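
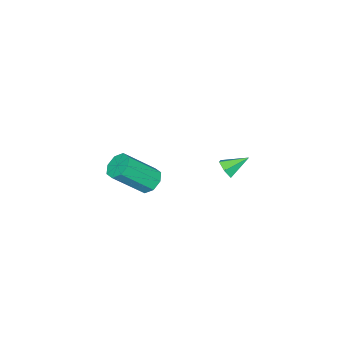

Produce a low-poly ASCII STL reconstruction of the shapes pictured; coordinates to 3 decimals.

solid 
facet normal 0.604 -0.613 -0.509
outer loop
vertex -2.243 -2.699 1.546
vertex -2.388 -2.466 1.093
vertex -1.972 -2.281 1.364
endloop
endfacet
facet normal 0.338 0.183 0.923
outer loop
vertex -2.243 -2.699 1.546
vertex -1.972 -2.281 1.364
vertex -3.072 -1.774 1.667
endloop
endfacet
facet normal 0.604 -0.614 -0.508
outer loop
vertex -1.972 -2.281 1.364
vertex -2.388 -2.466 1.093
vertex -2.118 -2.049 0.91
endloop
endfacet
facet normal 0.464 0.840 0.280
outer loop
vertex -1.972 -2.281 1.364
vertex -2.118 -2.049 0.91
vertex -3.072 -1.774 1.667
endloop
endfacet
facet normal 0.604 -0.614 -0.508
outer loop
vertex -2.118 -2.049 0.91
vertex -2.388 -2.466 1.093
vertex -2.534 -2.234 0.639
endloop
endfacet
facet normal -0.101 0.887 -0.450
outer loop
vertex -2.118 -2.049 0.91
vertex -2.534 -2.234 0.639
vertex -3.072 -1.774 1.667
endloop
endfacet
facet normal 0.605 -0.613 -0.508
outer loop
vertex -2.534 -2.234 0.639
vertex -2.388 -2.466 1.093
vertex -2.804 -2.652 0.822
endloop
endfacet
facet normal -0.795 0.277 -0.540
outer loop
vertex -2.534 -2.234 0.639
vertex -2.804 -2.652 0.822
vertex -3.072 -1.774 1.667
endloop
endfacet
facet normal 0.605 -0.613 -0.508
outer loop
vertex -2.804 -2.652 0.822
vertex -2.388 -2.466 1.093
vertex -2.659 -2.884 1.275
endloop
endfacet
facet normal -0.920 -0.378 0.101
outer loop
vertex -2.804 -2.652 0.822
vertex -2.659 -2.884 1.275
vertex -3.072 -1.774 1.667
endloop
endfacet
facet normal 0.604 -0.613 -0.509
outer loop
vertex -2.659 -2.884 1.275
vertex -2.388 -2.466 1.093
vertex -2.243 -2.699 1.546
endloop
endfacet
facet normal -0.353 -0.426 0.833
outer loop
vertex -2.659 -2.884 1.275
vertex -2.243 -2.699 1.546
vertex -3.072 -1.774 1.667
endloop
endfacet
facet normal -0.537 0.477 -0.696
outer loop
vertex 2.587 -2.72 3.3
vertex 2.149 -3.173 3.328
vertex 2.245 -2.627 3.628
endloop
endfacet
facet normal 0.458 0.857 0.235
outer loop
vertex 2.587 -2.72 3.3
vertex 2.245 -2.627 3.628
vertex 3.549 -3.575 4.545
endloop
endfacet
facet normal 0.458 0.857 0.235
outer loop
vertex 3.549 -3.575 4.545
vertex 2.245 -2.627 3.628
vertex 3.207 -3.482 4.872
endloop
endfacet
facet normal 0.536 -0.478 0.696
outer loop
vertex 3.549 -3.575 4.545
vertex 3.207 -3.482 4.872
vertex 3.111 -4.027 4.572
endloop
endfacet
facet normal -0.539 0.477 -0.695
outer loop
vertex 2.245 -2.627 3.628
vertex 2.149 -3.173 3.328
vertex 1.848 -2.854 3.78
endloop
endfacet
facet normal -0.177 0.742 0.647
outer loop
vertex 2.245 -2.627 3.628
vertex 1.848 -2.854 3.78
vertex 3.207 -3.482 4.872
endloop
endfacet
facet normal -0.176 0.743 0.646
outer loop
vertex 3.207 -3.482 4.872
vertex 1.848 -2.854 3.78
vertex 2.81 -3.708 5.024
endloop
endfacet
facet normal 0.538 -0.477 0.695
outer loop
vertex 3.207 -3.482 4.872
vertex 2.81 -3.708 5.024
vertex 3.111 -4.027 4.572
endloop
endfacet
facet normal -0.537 0.478 -0.695
outer loop
vertex 1.848 -2.854 3.78
vertex 2.149 -3.173 3.328
vertex 1.627 -3.267 3.667
endloop
endfacet
facet normal -0.708 0.193 0.680
outer loop
vertex 1.848 -2.854 3.78
vertex 1.627 -3.267 3.667
vertex 2.81 -3.708 5.024
endloop
endfacet
facet normal -0.707 0.194 0.680
outer loop
vertex 2.81 -3.708 5.024
vertex 1.627 -3.267 3.667
vertex 2.588 -4.121 4.911
endloop
endfacet
facet normal 0.537 -0.479 0.695
outer loop
vertex 2.81 -3.708 5.024
vertex 2.588 -4.121 4.911
vertex 3.111 -4.027 4.572
endloop
endfacet
facet normal -0.537 0.479 -0.694
outer loop
vertex 1.627 -3.267 3.667
vertex 2.149 -3.173 3.328
vertex 1.711 -3.625 3.355
endloop
endfacet
facet normal -0.825 -0.469 0.316
outer loop
vertex 1.627 -3.267 3.667
vertex 1.711 -3.625 3.355
vertex 2.588 -4.121 4.911
endloop
endfacet
facet normal -0.825 -0.469 0.316
outer loop
vertex 2.588 -4.121 4.911
vertex 1.711 -3.625 3.355
vertex 2.673 -4.48 4.6
endloop
endfacet
facet normal 0.537 -0.476 0.696
outer loop
vertex 2.588 -4.121 4.911
vertex 2.673 -4.48 4.6
vertex 3.111 -4.027 4.572
endloop
endfacet
facet normal -0.536 0.478 -0.696
outer loop
vertex 1.711 -3.625 3.355
vertex 2.149 -3.173 3.328
vertex 2.053 -3.718 3.028
endloop
endfacet
facet normal -0.458 -0.857 -0.235
outer loop
vertex 1.711 -3.625 3.355
vertex 2.053 -3.718 3.028
vertex 2.673 -4.48 4.6
endloop
endfacet
facet normal -0.458 -0.857 -0.235
outer loop
vertex 2.673 -4.48 4.6
vertex 2.053 -3.718 3.028
vertex 3.015 -4.573 4.272
endloop
endfacet
facet normal 0.537 -0.477 0.696
outer loop
vertex 2.673 -4.48 4.6
vertex 3.015 -4.573 4.272
vertex 3.111 -4.027 4.572
endloop
endfacet
facet normal -0.538 0.477 -0.695
outer loop
vertex 2.053 -3.718 3.028
vertex 2.149 -3.173 3.328
vertex 2.45 -3.492 2.876
endloop
endfacet
facet normal 0.175 -0.743 -0.646
outer loop
vertex 2.053 -3.718 3.028
vertex 2.45 -3.492 2.876
vertex 3.015 -4.573 4.272
endloop
endfacet
facet normal 0.177 -0.742 -0.646
outer loop
vertex 3.015 -4.573 4.272
vertex 2.45 -3.492 2.876
vertex 3.412 -4.346 4.12
endloop
endfacet
facet normal 0.539 -0.477 0.695
outer loop
vertex 3.015 -4.573 4.272
vertex 3.412 -4.346 4.12
vertex 3.111 -4.027 4.572
endloop
endfacet
facet normal -0.537 0.479 -0.695
outer loop
vertex 2.45 -3.492 2.876
vertex 2.149 -3.173 3.328
vertex 2.672 -3.079 2.989
endloop
endfacet
facet normal 0.707 -0.194 -0.680
outer loop
vertex 2.45 -3.492 2.876
vertex 2.672 -3.079 2.989
vertex 3.412 -4.346 4.12
endloop
endfacet
facet normal 0.708 -0.193 -0.679
outer loop
vertex 3.412 -4.346 4.12
vertex 2.672 -3.079 2.989
vertex 3.633 -3.933 4.233
endloop
endfacet
facet normal 0.537 -0.478 0.695
outer loop
vertex 3.412 -4.346 4.12
vertex 3.633 -3.933 4.233
vertex 3.111 -4.027 4.572
endloop
endfacet
facet normal -0.537 0.476 -0.696
outer loop
vertex 2.672 -3.079 2.989
vertex 2.149 -3.173 3.328
vertex 2.587 -2.72 3.3
endloop
endfacet
facet normal 0.825 0.469 -0.316
outer loop
vertex 2.672 -3.079 2.989
vertex 2.587 -2.72 3.3
vertex 3.633 -3.933 4.233
endloop
endfacet
facet normal 0.825 0.469 -0.316
outer loop
vertex 3.633 -3.933 4.233
vertex 2.587 -2.72 3.3
vertex 3.549 -3.575 4.545
endloop
endfacet
facet normal 0.537 -0.479 0.694
outer loop
vertex 3.633 -3.933 4.233
vertex 3.549 -3.575 4.545
vertex 3.111 -4.027 4.572
endloop
endfacet

endsolid


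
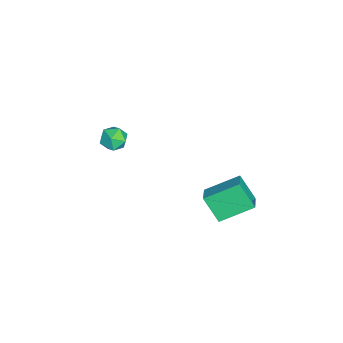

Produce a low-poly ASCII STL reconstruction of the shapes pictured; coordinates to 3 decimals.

solid 
facet normal -0.308 -0.515 0.800
outer loop
vertex 0.317 0.396 1.233
vertex -0.085 1.782 1.971
vertex -0.519 0.343 0.877
endloop
endfacet
facet normal 0.248 -0.855 -0.455
outer loop
vertex -0.115 1.018 -0.171
vertex 0.317 0.396 1.233
vertex -0.519 0.343 0.877
endloop
endfacet
facet normal -0.308 -0.515 0.800
outer loop
vertex -0.519 0.343 0.877
vertex -0.085 1.782 1.971
vertex -0.921 1.729 1.615
endloop
endfacet
facet normal -0.918 -0.058 -0.391
outer loop
vertex -0.921 1.729 1.615
vertex -0.115 1.018 -0.171
vertex -0.519 0.343 0.877
endloop
endfacet
facet normal 0.918 0.058 0.391
outer loop
vertex 0.317 0.396 1.233
vertex 0.319 2.457 0.923
vertex -0.085 1.782 1.971
endloop
endfacet
facet normal 0.248 -0.855 -0.455
outer loop
vertex 0.721 1.071 0.185
vertex 0.317 0.396 1.233
vertex -0.115 1.018 -0.171
endloop
endfacet
facet normal 0.918 0.058 0.391
outer loop
vertex 0.721 1.071 0.185
vertex 0.319 2.457 0.923
vertex 0.317 0.396 1.233
endloop
endfacet
facet normal -0.248 0.855 0.455
outer loop
vertex -0.085 1.782 1.971
vertex 0.319 2.457 0.923
vertex -0.921 1.729 1.615
endloop
endfacet
facet normal -0.918 -0.058 -0.391
outer loop
vertex -0.517 2.404 0.567
vertex -0.115 1.018 -0.171
vertex -0.921 1.729 1.615
endloop
endfacet
facet normal -0.248 0.855 0.455
outer loop
vertex -0.921 1.729 1.615
vertex 0.319 2.457 0.923
vertex -0.517 2.404 0.567
endloop
endfacet
facet normal 0.308 0.515 -0.800
outer loop
vertex -0.517 2.404 0.567
vertex 0.721 1.071 0.185
vertex -0.115 1.018 -0.171
endloop
endfacet
facet normal 0.308 0.515 -0.800
outer loop
vertex 0.319 2.457 0.923
vertex 0.721 1.071 0.185
vertex -0.517 2.404 0.567
endloop
endfacet
facet normal -0.932 0.313 -0.183
outer loop
vertex -4.112 -3.74 -0.001
vertex -4.279 -3.863 0.64
vertex -4.041 -3.258 0.464
endloop
endfacet
facet normal -0.463 0.650 -0.603
outer loop
vertex -4.112 -3.74 -0.001
vertex -4.041 -3.258 0.464
vertex -3.564 -3.35 -0.002
endloop
endfacet
facet normal -0.113 0.156 -0.981
outer loop
vertex -4.112 -3.74 -0.001
vertex -3.564 -3.35 -0.002
vertex -3.507 -4.011 -0.114
endloop
endfacet
facet normal -0.365 -0.484 -0.795
outer loop
vertex -4.112 -3.74 -0.001
vertex -3.507 -4.011 -0.114
vertex -3.949 -4.328 0.282
endloop
endfacet
facet normal -0.872 -0.387 -0.301
outer loop
vertex -4.112 -3.74 -0.001
vertex -3.949 -4.328 0.282
vertex -4.279 -3.863 0.64
endloop
endfacet
facet normal 0.010 0.983 -0.184
outer loop
vertex -3.564 -3.35 -0.002
vertex -4.041 -3.258 0.464
vertex -3.391 -3.232 0.638
endloop
endfacet
facet normal -0.748 0.439 0.497
outer loop
vertex -4.041 -3.258 0.464
vertex -4.279 -3.863 0.64
vertex -3.833 -3.549 1.034
endloop
endfacet
facet normal -0.651 -0.696 0.304
outer loop
vertex -4.279 -3.863 0.64
vertex -3.949 -4.328 0.282
vertex -3.776 -4.21 0.922
endloop
endfacet
facet normal 0.167 -0.852 -0.496
outer loop
vertex -3.949 -4.328 0.282
vertex -3.507 -4.011 -0.114
vertex -3.299 -4.302 0.456
endloop
endfacet
facet normal 0.574 0.185 -0.797
outer loop
vertex -3.507 -4.011 -0.114
vertex -3.564 -3.35 -0.002
vertex -3.061 -3.697 0.28
endloop
endfacet
facet normal 0.365 0.484 0.795
outer loop
vertex -3.228 -3.82 0.921
vertex -3.391 -3.232 0.638
vertex -3.833 -3.549 1.034
endloop
endfacet
facet normal 0.113 -0.156 0.981
outer loop
vertex -3.228 -3.82 0.921
vertex -3.833 -3.549 1.034
vertex -3.776 -4.21 0.922
endloop
endfacet
facet normal 0.463 -0.650 0.603
outer loop
vertex -3.228 -3.82 0.921
vertex -3.776 -4.21 0.922
vertex -3.299 -4.302 0.456
endloop
endfacet
facet normal 0.932 -0.313 0.183
outer loop
vertex -3.228 -3.82 0.921
vertex -3.299 -4.302 0.456
vertex -3.061 -3.697 0.28
endloop
endfacet
facet normal 0.872 0.387 0.301
outer loop
vertex -3.228 -3.82 0.921
vertex -3.061 -3.697 0.28
vertex -3.391 -3.232 0.638
endloop
endfacet
facet normal -0.167 0.852 0.496
outer loop
vertex -3.833 -3.549 1.034
vertex -3.391 -3.232 0.638
vertex -4.041 -3.258 0.464
endloop
endfacet
facet normal -0.574 -0.185 0.797
outer loop
vertex -3.776 -4.21 0.922
vertex -3.833 -3.549 1.034
vertex -4.279 -3.863 0.64
endloop
endfacet
facet normal -0.010 -0.983 0.184
outer loop
vertex -3.299 -4.302 0.456
vertex -3.776 -4.21 0.922
vertex -3.949 -4.328 0.282
endloop
endfacet
facet normal 0.748 -0.439 -0.497
outer loop
vertex -3.061 -3.697 0.28
vertex -3.299 -4.302 0.456
vertex -3.507 -4.011 -0.114
endloop
endfacet
facet normal 0.651 0.696 -0.304
outer loop
vertex -3.391 -3.232 0.638
vertex -3.061 -3.697 0.28
vertex -3.564 -3.35 -0.002
endloop
endfacet

endsolid


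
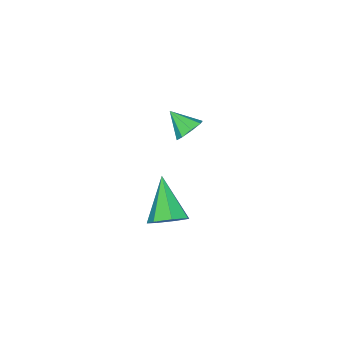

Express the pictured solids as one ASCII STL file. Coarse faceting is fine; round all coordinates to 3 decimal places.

solid 
facet normal -0.071 0.801 -0.594
outer loop
vertex -1.554 -2.707 -2.369
vertex -2.152 -2.563 -2.103
vertex -1.518 -2.4 -1.959
endloop
endfacet
facet normal 0.915 -0.357 0.187
outer loop
vertex -1.554 -2.707 -2.369
vertex -1.518 -2.4 -1.959
vertex -2.068 -3.517 -1.397
endloop
endfacet
facet normal -0.071 0.801 -0.594
outer loop
vertex -1.518 -2.4 -1.959
vertex -2.152 -2.563 -2.103
vertex -1.854 -2.189 -1.634
endloop
endfacet
facet normal 0.700 0.015 0.714
outer loop
vertex -1.518 -2.4 -1.959
vertex -1.854 -2.189 -1.634
vertex -2.068 -3.517 -1.397
endloop
endfacet
facet normal -0.072 0.802 -0.594
outer loop
vertex -1.854 -2.189 -1.634
vertex -2.152 -2.563 -2.103
vertex -2.364 -2.197 -1.583
endloop
endfacet
facet normal 0.096 0.160 0.982
outer loop
vertex -1.854 -2.189 -1.634
vertex -2.364 -2.197 -1.583
vertex -2.068 -3.517 -1.397
endloop
endfacet
facet normal -0.071 0.802 -0.593
outer loop
vertex -2.364 -2.197 -1.583
vertex -2.152 -2.563 -2.103
vertex -2.75 -2.419 -1.837
endloop
endfacet
facet normal -0.548 -0.005 0.837
outer loop
vertex -2.364 -2.197 -1.583
vertex -2.75 -2.419 -1.837
vertex -2.068 -3.517 -1.397
endloop
endfacet
facet normal -0.070 0.802 -0.593
outer loop
vertex -2.75 -2.419 -1.837
vertex -2.152 -2.563 -2.103
vertex -2.786 -2.725 -2.247
endloop
endfacet
facet normal -0.850 -0.383 0.361
outer loop
vertex -2.75 -2.419 -1.837
vertex -2.786 -2.725 -2.247
vertex -2.068 -3.517 -1.397
endloop
endfacet
facet normal -0.070 0.801 -0.594
outer loop
vertex -2.786 -2.725 -2.247
vertex -2.152 -2.563 -2.103
vertex -2.451 -2.937 -2.572
endloop
endfacet
facet normal -0.636 -0.754 -0.165
outer loop
vertex -2.786 -2.725 -2.247
vertex -2.451 -2.937 -2.572
vertex -2.068 -3.517 -1.397
endloop
endfacet
facet normal -0.072 0.802 -0.593
outer loop
vertex -2.451 -2.937 -2.572
vertex -2.152 -2.563 -2.103
vertex -1.94 -2.929 -2.623
endloop
endfacet
facet normal -0.029 -0.900 -0.435
outer loop
vertex -2.451 -2.937 -2.572
vertex -1.94 -2.929 -2.623
vertex -2.068 -3.517 -1.397
endloop
endfacet
facet normal -0.071 0.802 -0.593
outer loop
vertex -1.94 -2.929 -2.623
vertex -2.152 -2.563 -2.103
vertex -1.554 -2.707 -2.369
endloop
endfacet
facet normal 0.613 -0.735 -0.289
outer loop
vertex -1.94 -2.929 -2.623
vertex -1.554 -2.707 -2.369
vertex -2.068 -3.517 -1.397
endloop
endfacet
facet normal 0.483 0.596 -0.642
outer loop
vertex 3.105 1.108 -1.183
vertex 2.804 0.692 -1.796
vertex 2.497 1.334 -1.431
endloop
endfacet
facet normal -0.173 0.478 0.861
outer loop
vertex 3.105 1.108 -1.183
vertex 2.497 1.334 -1.431
vertex 1.876 -0.452 -0.564
endloop
endfacet
facet normal 0.483 0.596 -0.642
outer loop
vertex 2.497 1.334 -1.431
vertex 2.804 0.692 -1.796
vertex 2.12 1.076 -1.954
endloop
endfacet
facet normal -0.813 0.458 0.360
outer loop
vertex 2.497 1.334 -1.431
vertex 2.12 1.076 -1.954
vertex 1.876 -0.452 -0.564
endloop
endfacet
facet normal 0.483 0.596 -0.642
outer loop
vertex 2.12 1.076 -1.954
vertex 2.804 0.692 -1.796
vertex 2.258 0.529 -2.358
endloop
endfacet
facet normal -0.968 -0.066 -0.242
outer loop
vertex 2.12 1.076 -1.954
vertex 2.258 0.529 -2.358
vertex 1.876 -0.452 -0.564
endloop
endfacet
facet normal 0.484 0.595 -0.642
outer loop
vertex 2.258 0.529 -2.358
vertex 2.804 0.692 -1.796
vertex 2.806 0.104 -2.339
endloop
endfacet
facet normal -0.523 -0.696 -0.492
outer loop
vertex 2.258 0.529 -2.358
vertex 2.806 0.104 -2.339
vertex 1.876 -0.452 -0.564
endloop
endfacet
facet normal 0.482 0.595 -0.643
outer loop
vertex 2.806 0.104 -2.339
vertex 2.804 0.692 -1.796
vertex 3.353 0.122 -1.912
endloop
endfacet
facet normal 0.189 -0.961 -0.202
outer loop
vertex 2.806 0.104 -2.339
vertex 3.353 0.122 -1.912
vertex 1.876 -0.452 -0.564
endloop
endfacet
facet normal 0.483 0.596 -0.641
outer loop
vertex 3.353 0.122 -1.912
vertex 2.804 0.692 -1.796
vertex 3.486 0.568 -1.397
endloop
endfacet
facet normal 0.630 -0.660 0.409
outer loop
vertex 3.353 0.122 -1.912
vertex 3.486 0.568 -1.397
vertex 1.876 -0.452 -0.564
endloop
endfacet
facet normal 0.484 0.595 -0.642
outer loop
vertex 3.486 0.568 -1.397
vertex 2.804 0.692 -1.796
vertex 3.105 1.108 -1.183
endloop
endfacet
facet normal 0.469 -0.019 0.883
outer loop
vertex 3.486 0.568 -1.397
vertex 3.105 1.108 -1.183
vertex 1.876 -0.452 -0.564
endloop
endfacet

endsolid


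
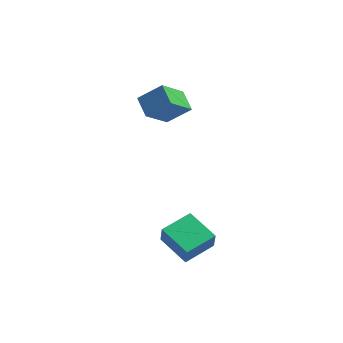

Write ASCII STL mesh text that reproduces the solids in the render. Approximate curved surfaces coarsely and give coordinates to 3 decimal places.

solid 
facet normal -0.754 0.612 0.240
outer loop
vertex -1.428 -2.926 -3.308
vertex -0.228 -1.536 -3.084
vertex -1.549 -2.645 -4.406
endloop
endfacet
facet normal -0.649 -0.752 -0.121
outer loop
vertex -0.072 -3.844 -4.876
vertex -1.428 -2.926 -3.308
vertex -1.549 -2.645 -4.406
endloop
endfacet
facet normal -0.754 0.612 0.240
outer loop
vertex -1.549 -2.645 -4.406
vertex -0.228 -1.536 -3.084
vertex -0.349 -1.255 -4.182
endloop
endfacet
facet normal -0.106 0.247 -0.963
outer loop
vertex -0.349 -1.255 -4.182
vertex -0.072 -3.844 -4.876
vertex -1.549 -2.645 -4.406
endloop
endfacet
facet normal 0.106 -0.247 0.963
outer loop
vertex -1.428 -2.926 -3.308
vertex 1.249 -2.735 -3.554
vertex -0.228 -1.536 -3.084
endloop
endfacet
facet normal -0.649 -0.752 -0.121
outer loop
vertex 0.049 -4.125 -3.778
vertex -1.428 -2.926 -3.308
vertex -0.072 -3.844 -4.876
endloop
endfacet
facet normal 0.106 -0.247 0.963
outer loop
vertex 0.049 -4.125 -3.778
vertex 1.249 -2.735 -3.554
vertex -1.428 -2.926 -3.308
endloop
endfacet
facet normal 0.649 0.752 0.121
outer loop
vertex -0.228 -1.536 -3.084
vertex 1.249 -2.735 -3.554
vertex -0.349 -1.255 -4.182
endloop
endfacet
facet normal -0.106 0.247 -0.963
outer loop
vertex 1.128 -2.454 -4.652
vertex -0.072 -3.844 -4.876
vertex -0.349 -1.255 -4.182
endloop
endfacet
facet normal 0.649 0.752 0.121
outer loop
vertex -0.349 -1.255 -4.182
vertex 1.249 -2.735 -3.554
vertex 1.128 -2.454 -4.652
endloop
endfacet
facet normal 0.754 -0.612 -0.240
outer loop
vertex 1.128 -2.454 -4.652
vertex 0.049 -4.125 -3.778
vertex -0.072 -3.844 -4.876
endloop
endfacet
facet normal 0.754 -0.612 -0.240
outer loop
vertex 1.249 -2.735 -3.554
vertex 0.049 -4.125 -3.778
vertex 1.128 -2.454 -4.652
endloop
endfacet
facet normal -0.409 -0.610 0.679
outer loop
vertex -2.494 3.081 2.939
vertex -3.745 2.814 1.945
vertex -1.862 2.073 2.414
endloop
endfacet
facet normal 0.772 0.165 0.613
outer loop
vertex -0.995 3.366 0.975
vertex -2.494 3.081 2.939
vertex -1.862 2.073 2.414
endloop
endfacet
facet normal -0.409 -0.610 0.679
outer loop
vertex -1.862 2.073 2.414
vertex -3.745 2.814 1.945
vertex -3.113 1.806 1.42
endloop
endfacet
facet normal 0.486 -0.775 -0.404
outer loop
vertex -3.113 1.806 1.42
vertex -0.995 3.366 0.975
vertex -1.862 2.073 2.414
endloop
endfacet
facet normal -0.486 0.775 0.404
outer loop
vertex -2.494 3.081 2.939
vertex -2.878 4.107 0.506
vertex -3.745 2.814 1.945
endloop
endfacet
facet normal 0.772 0.165 0.613
outer loop
vertex -1.627 4.374 1.5
vertex -2.494 3.081 2.939
vertex -0.995 3.366 0.975
endloop
endfacet
facet normal -0.486 0.775 0.404
outer loop
vertex -1.627 4.374 1.5
vertex -2.878 4.107 0.506
vertex -2.494 3.081 2.939
endloop
endfacet
facet normal -0.772 -0.165 -0.613
outer loop
vertex -3.745 2.814 1.945
vertex -2.878 4.107 0.506
vertex -3.113 1.806 1.42
endloop
endfacet
facet normal 0.486 -0.775 -0.404
outer loop
vertex -2.246 3.099 -0.019
vertex -0.995 3.366 0.975
vertex -3.113 1.806 1.42
endloop
endfacet
facet normal -0.772 -0.165 -0.613
outer loop
vertex -3.113 1.806 1.42
vertex -2.878 4.107 0.506
vertex -2.246 3.099 -0.019
endloop
endfacet
facet normal 0.409 0.610 -0.679
outer loop
vertex -2.246 3.099 -0.019
vertex -1.627 4.374 1.5
vertex -0.995 3.366 0.975
endloop
endfacet
facet normal 0.409 0.610 -0.679
outer loop
vertex -2.878 4.107 0.506
vertex -1.627 4.374 1.5
vertex -2.246 3.099 -0.019
endloop
endfacet

endsolid


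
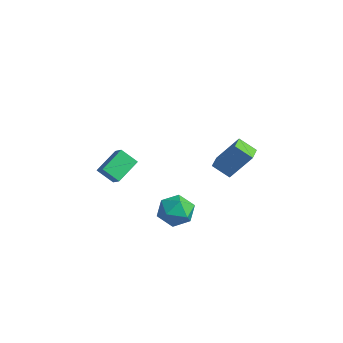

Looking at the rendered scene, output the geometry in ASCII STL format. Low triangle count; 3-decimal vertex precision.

solid 
facet normal -0.571 -0.470 0.673
outer loop
vertex -3.681 -1.765 -1.597
vertex -4.015 -0.178 -0.772
vertex -4.433 -1.638 -2.147
endloop
endfacet
facet normal 0.184 -0.872 -0.453
outer loop
vertex -3.685 -1.022 -3.028
vertex -3.681 -1.765 -1.597
vertex -4.433 -1.638 -2.147
endloop
endfacet
facet normal -0.571 -0.470 0.673
outer loop
vertex -4.433 -1.638 -2.147
vertex -4.015 -0.178 -0.772
vertex -4.767 -0.051 -1.321
endloop
endfacet
facet normal -0.800 0.136 -0.584
outer loop
vertex -4.767 -0.051 -1.321
vertex -3.685 -1.022 -3.028
vertex -4.433 -1.638 -2.147
endloop
endfacet
facet normal 0.800 -0.135 0.584
outer loop
vertex -3.681 -1.765 -1.597
vertex -3.267 0.438 -1.653
vertex -4.015 -0.178 -0.772
endloop
endfacet
facet normal 0.184 -0.872 -0.453
outer loop
vertex -2.933 -1.149 -2.479
vertex -3.681 -1.765 -1.597
vertex -3.685 -1.022 -3.028
endloop
endfacet
facet normal 0.800 -0.136 0.584
outer loop
vertex -2.933 -1.149 -2.479
vertex -3.267 0.438 -1.653
vertex -3.681 -1.765 -1.597
endloop
endfacet
facet normal -0.184 0.872 0.454
outer loop
vertex -4.015 -0.178 -0.772
vertex -3.267 0.438 -1.653
vertex -4.767 -0.051 -1.321
endloop
endfacet
facet normal -0.800 0.135 -0.584
outer loop
vertex -4.019 0.565 -2.203
vertex -3.685 -1.022 -3.028
vertex -4.767 -0.051 -1.321
endloop
endfacet
facet normal -0.184 0.872 0.453
outer loop
vertex -4.767 -0.051 -1.321
vertex -3.267 0.438 -1.653
vertex -4.019 0.565 -2.203
endloop
endfacet
facet normal 0.571 0.470 -0.673
outer loop
vertex -4.019 0.565 -2.203
vertex -2.933 -1.149 -2.479
vertex -3.685 -1.022 -3.028
endloop
endfacet
facet normal 0.571 0.470 -0.673
outer loop
vertex -3.267 0.438 -1.653
vertex -2.933 -1.149 -2.479
vertex -4.019 0.565 -2.203
endloop
endfacet
facet normal -0.765 0.635 0.105
outer loop
vertex 1.111 0.461 -3.134
vertex 0.398 -0.441 -2.879
vertex 0.977 0.114 -2.016
endloop
endfacet
facet normal -0.149 0.949 0.277
outer loop
vertex 1.111 0.461 -3.134
vertex 0.977 0.114 -2.016
vertex 2.045 0.399 -2.42
endloop
endfacet
facet normal 0.282 0.915 -0.290
outer loop
vertex 1.111 0.461 -3.134
vertex 2.045 0.399 -2.42
vertex 2.128 0.021 -3.532
endloop
endfacet
facet normal -0.068 0.578 -0.813
outer loop
vertex 1.111 0.461 -3.134
vertex 2.128 0.021 -3.532
vertex 1.109 -0.499 -3.816
endloop
endfacet
facet normal -0.716 0.405 -0.568
outer loop
vertex 1.111 0.461 -3.134
vertex 1.109 -0.499 -3.816
vertex 0.398 -0.441 -2.879
endloop
endfacet
facet normal 0.151 0.574 0.805
outer loop
vertex 2.045 0.399 -2.42
vertex 0.977 0.114 -2.016
vertex 1.911 -0.541 -1.724
endloop
endfacet
facet normal -0.847 0.065 0.527
outer loop
vertex 0.977 0.114 -2.016
vertex 0.398 -0.441 -2.879
vertex 0.892 -1.061 -2.008
endloop
endfacet
facet normal -0.767 -0.308 -0.563
outer loop
vertex 0.398 -0.441 -2.879
vertex 1.109 -0.499 -3.816
vertex 0.975 -1.439 -3.12
endloop
endfacet
facet normal 0.281 -0.027 -0.959
outer loop
vertex 1.109 -0.499 -3.816
vertex 2.128 0.021 -3.532
vertex 2.043 -1.154 -3.524
endloop
endfacet
facet normal 0.848 0.518 -0.113
outer loop
vertex 2.128 0.021 -3.532
vertex 2.045 0.399 -2.42
vertex 2.622 -0.599 -2.661
endloop
endfacet
facet normal 0.068 -0.578 0.813
outer loop
vertex 1.909 -1.501 -2.406
vertex 1.911 -0.541 -1.724
vertex 0.892 -1.061 -2.008
endloop
endfacet
facet normal -0.282 -0.915 0.290
outer loop
vertex 1.909 -1.501 -2.406
vertex 0.892 -1.061 -2.008
vertex 0.975 -1.439 -3.12
endloop
endfacet
facet normal 0.149 -0.949 -0.277
outer loop
vertex 1.909 -1.501 -2.406
vertex 0.975 -1.439 -3.12
vertex 2.043 -1.154 -3.524
endloop
endfacet
facet normal 0.765 -0.635 -0.105
outer loop
vertex 1.909 -1.501 -2.406
vertex 2.043 -1.154 -3.524
vertex 2.622 -0.599 -2.661
endloop
endfacet
facet normal 0.716 -0.405 0.568
outer loop
vertex 1.909 -1.501 -2.406
vertex 2.622 -0.599 -2.661
vertex 1.911 -0.541 -1.724
endloop
endfacet
facet normal -0.281 0.027 0.959
outer loop
vertex 0.892 -1.061 -2.008
vertex 1.911 -0.541 -1.724
vertex 0.977 0.114 -2.016
endloop
endfacet
facet normal -0.848 -0.518 0.113
outer loop
vertex 0.975 -1.439 -3.12
vertex 0.892 -1.061 -2.008
vertex 0.398 -0.441 -2.879
endloop
endfacet
facet normal -0.151 -0.574 -0.805
outer loop
vertex 2.043 -1.154 -3.524
vertex 0.975 -1.439 -3.12
vertex 1.109 -0.499 -3.816
endloop
endfacet
facet normal 0.847 -0.065 -0.527
outer loop
vertex 2.622 -0.599 -2.661
vertex 2.043 -1.154 -3.524
vertex 2.128 0.021 -3.532
endloop
endfacet
facet normal 0.767 0.308 0.563
outer loop
vertex 1.911 -0.541 -1.724
vertex 2.622 -0.599 -2.661
vertex 2.045 0.399 -2.42
endloop
endfacet
facet normal -0.622 0.777 -0.094
outer loop
vertex 3.083 2.646 2.695
vertex 3.913 3.222 1.959
vertex 2.225 1.759 1.033
endloop
endfacet
facet normal -0.664 -0.461 0.589
outer loop
vertex 2.947 0.858 1.141
vertex 3.083 2.646 2.695
vertex 2.225 1.759 1.033
endloop
endfacet
facet normal -0.623 0.777 -0.092
outer loop
vertex 2.225 1.759 1.033
vertex 3.913 3.222 1.959
vertex 3.054 2.336 0.297
endloop
endfacet
facet normal -0.415 -0.428 -0.803
outer loop
vertex 3.054 2.336 0.297
vertex 2.947 0.858 1.141
vertex 2.225 1.759 1.033
endloop
endfacet
facet normal 0.415 0.428 0.803
outer loop
vertex 3.083 2.646 2.695
vertex 4.635 2.321 2.067
vertex 3.913 3.222 1.959
endloop
endfacet
facet normal -0.664 -0.461 0.589
outer loop
vertex 3.806 1.744 2.803
vertex 3.083 2.646 2.695
vertex 2.947 0.858 1.141
endloop
endfacet
facet normal 0.415 0.428 0.803
outer loop
vertex 3.806 1.744 2.803
vertex 4.635 2.321 2.067
vertex 3.083 2.646 2.695
endloop
endfacet
facet normal 0.664 0.461 -0.589
outer loop
vertex 3.913 3.222 1.959
vertex 4.635 2.321 2.067
vertex 3.054 2.336 0.297
endloop
endfacet
facet normal -0.415 -0.428 -0.803
outer loop
vertex 3.777 1.434 0.405
vertex 2.947 0.858 1.141
vertex 3.054 2.336 0.297
endloop
endfacet
facet normal 0.664 0.461 -0.589
outer loop
vertex 3.054 2.336 0.297
vertex 4.635 2.321 2.067
vertex 3.777 1.434 0.405
endloop
endfacet
facet normal 0.622 -0.777 0.093
outer loop
vertex 3.777 1.434 0.405
vertex 3.806 1.744 2.803
vertex 2.947 0.858 1.141
endloop
endfacet
facet normal 0.623 -0.777 0.093
outer loop
vertex 4.635 2.321 2.067
vertex 3.806 1.744 2.803
vertex 3.777 1.434 0.405
endloop
endfacet

endsolid


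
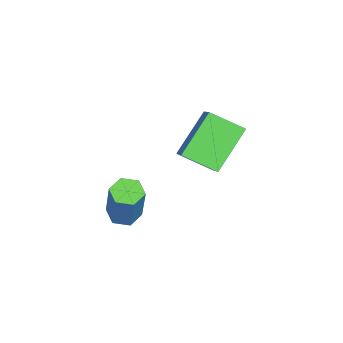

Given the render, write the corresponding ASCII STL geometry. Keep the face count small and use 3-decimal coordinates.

solid 
facet normal -0.718 -0.337 -0.608
outer loop
vertex -1.488 -1.468 -0.929
vertex -1.561 -0.123 -1.589
vertex -0.031 -2.07 -2.316
endloop
endfacet
facet normal 0.048 -0.897 0.440
outer loop
vertex 1.061 -1.557 -1.391
vertex -1.488 -1.468 -0.929
vertex -0.031 -2.07 -2.316
endloop
endfacet
facet normal -0.718 -0.337 -0.609
outer loop
vertex -0.031 -2.07 -2.316
vertex -1.561 -0.123 -1.589
vertex -0.103 -0.725 -2.976
endloop
endfacet
facet normal 0.694 -0.287 -0.660
outer loop
vertex -0.103 -0.725 -2.976
vertex 1.061 -1.557 -1.391
vertex -0.031 -2.07 -2.316
endloop
endfacet
facet normal -0.694 0.286 0.660
outer loop
vertex -1.488 -1.468 -0.929
vertex -0.469 0.39 -0.664
vertex -1.561 -0.123 -1.589
endloop
endfacet
facet normal 0.048 -0.897 0.440
outer loop
vertex -0.397 -0.955 -0.004
vertex -1.488 -1.468 -0.929
vertex 1.061 -1.557 -1.391
endloop
endfacet
facet normal -0.694 0.287 0.660
outer loop
vertex -0.397 -0.955 -0.004
vertex -0.469 0.39 -0.664
vertex -1.488 -1.468 -0.929
endloop
endfacet
facet normal -0.048 0.897 -0.440
outer loop
vertex -1.561 -0.123 -1.589
vertex -0.469 0.39 -0.664
vertex -0.103 -0.725 -2.976
endloop
endfacet
facet normal 0.694 -0.286 -0.660
outer loop
vertex 0.988 -0.212 -2.051
vertex 1.061 -1.557 -1.391
vertex -0.103 -0.725 -2.976
endloop
endfacet
facet normal -0.048 0.897 -0.440
outer loop
vertex -0.103 -0.725 -2.976
vertex -0.469 0.39 -0.664
vertex 0.988 -0.212 -2.051
endloop
endfacet
facet normal 0.718 0.338 0.608
outer loop
vertex 0.988 -0.212 -2.051
vertex -0.397 -0.955 -0.004
vertex 1.061 -1.557 -1.391
endloop
endfacet
facet normal 0.718 0.337 0.608
outer loop
vertex -0.469 0.39 -0.664
vertex -0.397 -0.955 -0.004
vertex 0.988 -0.212 -2.051
endloop
endfacet
facet normal -0.361 -0.187 -0.914
outer loop
vertex 3.497 -2.673 -3.564
vertex 3.052 -3.057 -3.31
vertex 2.93 -2.434 -3.389
endloop
endfacet
facet normal 0.290 0.909 -0.301
outer loop
vertex 3.497 -2.673 -3.564
vertex 2.93 -2.434 -3.389
vertex 4.252 -2.279 -1.644
endloop
endfacet
facet normal 0.291 0.908 -0.301
outer loop
vertex 4.252 -2.279 -1.644
vertex 2.93 -2.434 -3.389
vertex 3.685 -2.04 -1.47
endloop
endfacet
facet normal 0.360 0.188 0.914
outer loop
vertex 4.252 -2.279 -1.644
vertex 3.685 -2.04 -1.47
vertex 3.808 -2.663 -1.39
endloop
endfacet
facet normal -0.361 -0.187 -0.914
outer loop
vertex 2.93 -2.434 -3.389
vertex 3.052 -3.057 -3.31
vertex 2.485 -2.818 -3.135
endloop
endfacet
facet normal -0.623 0.778 0.085
outer loop
vertex 2.93 -2.434 -3.389
vertex 2.485 -2.818 -3.135
vertex 3.685 -2.04 -1.47
endloop
endfacet
facet normal -0.623 0.778 0.085
outer loop
vertex 3.685 -2.04 -1.47
vertex 2.485 -2.818 -3.135
vertex 3.24 -2.424 -1.216
endloop
endfacet
facet normal 0.359 0.188 0.914
outer loop
vertex 3.685 -2.04 -1.47
vertex 3.24 -2.424 -1.216
vertex 3.808 -2.663 -1.39
endloop
endfacet
facet normal -0.361 -0.187 -0.914
outer loop
vertex 2.485 -2.818 -3.135
vertex 3.052 -3.057 -3.31
vertex 2.608 -3.441 -3.056
endloop
endfacet
facet normal -0.913 -0.131 0.386
outer loop
vertex 2.485 -2.818 -3.135
vertex 2.608 -3.441 -3.056
vertex 3.24 -2.424 -1.216
endloop
endfacet
facet normal -0.913 -0.131 0.386
outer loop
vertex 3.24 -2.424 -1.216
vertex 2.608 -3.441 -3.056
vertex 3.363 -3.047 -1.136
endloop
endfacet
facet normal 0.359 0.188 0.914
outer loop
vertex 3.24 -2.424 -1.216
vertex 3.363 -3.047 -1.136
vertex 3.808 -2.663 -1.39
endloop
endfacet
facet normal -0.360 -0.188 -0.914
outer loop
vertex 2.608 -3.441 -3.056
vertex 3.052 -3.057 -3.31
vertex 3.175 -3.68 -3.23
endloop
endfacet
facet normal -0.291 -0.908 0.301
outer loop
vertex 2.608 -3.441 -3.056
vertex 3.175 -3.68 -3.23
vertex 3.363 -3.047 -1.136
endloop
endfacet
facet normal -0.290 -0.909 0.301
outer loop
vertex 3.363 -3.047 -1.136
vertex 3.175 -3.68 -3.23
vertex 3.93 -3.286 -1.311
endloop
endfacet
facet normal 0.361 0.187 0.914
outer loop
vertex 3.363 -3.047 -1.136
vertex 3.93 -3.286 -1.311
vertex 3.808 -2.663 -1.39
endloop
endfacet
facet normal -0.359 -0.188 -0.914
outer loop
vertex 3.175 -3.68 -3.23
vertex 3.052 -3.057 -3.31
vertex 3.62 -3.296 -3.484
endloop
endfacet
facet normal 0.623 -0.778 -0.085
outer loop
vertex 3.175 -3.68 -3.23
vertex 3.62 -3.296 -3.484
vertex 3.93 -3.286 -1.311
endloop
endfacet
facet normal 0.623 -0.778 -0.085
outer loop
vertex 3.93 -3.286 -1.311
vertex 3.62 -3.296 -3.484
vertex 4.375 -2.902 -1.565
endloop
endfacet
facet normal 0.361 0.187 0.914
outer loop
vertex 3.93 -3.286 -1.311
vertex 4.375 -2.902 -1.565
vertex 3.808 -2.663 -1.39
endloop
endfacet
facet normal -0.359 -0.188 -0.914
outer loop
vertex 3.62 -3.296 -3.484
vertex 3.052 -3.057 -3.31
vertex 3.497 -2.673 -3.564
endloop
endfacet
facet normal 0.913 0.131 -0.386
outer loop
vertex 3.62 -3.296 -3.484
vertex 3.497 -2.673 -3.564
vertex 4.375 -2.902 -1.565
endloop
endfacet
facet normal 0.913 0.131 -0.386
outer loop
vertex 4.375 -2.902 -1.565
vertex 3.497 -2.673 -3.564
vertex 4.252 -2.279 -1.644
endloop
endfacet
facet normal 0.361 0.187 0.914
outer loop
vertex 4.375 -2.902 -1.565
vertex 4.252 -2.279 -1.644
vertex 3.808 -2.663 -1.39
endloop
endfacet

endsolid


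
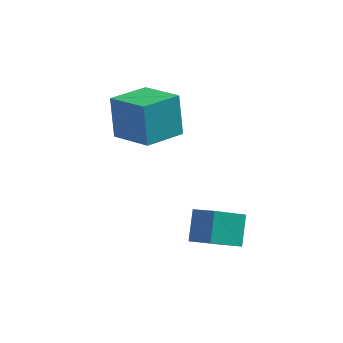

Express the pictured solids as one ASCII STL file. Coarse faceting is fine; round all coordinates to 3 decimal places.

solid 
facet normal -0.768 0.558 -0.314
outer loop
vertex -2.486 -0.229 2.063
vertex -1.478 0.991 1.764
vertex -2.263 -0.791 0.517
endloop
endfacet
facet normal -0.626 -0.758 0.185
outer loop
vertex -0.942 -1.751 1.056
vertex -2.486 -0.229 2.063
vertex -2.263 -0.791 0.517
endloop
endfacet
facet normal -0.768 0.558 -0.314
outer loop
vertex -2.263 -0.791 0.517
vertex -1.478 0.991 1.764
vertex -1.256 0.428 0.218
endloop
endfacet
facet normal 0.134 -0.339 -0.931
outer loop
vertex -1.256 0.428 0.218
vertex -0.942 -1.751 1.056
vertex -2.263 -0.791 0.517
endloop
endfacet
facet normal -0.134 0.339 0.931
outer loop
vertex -2.486 -0.229 2.063
vertex -0.157 0.031 2.303
vertex -1.478 0.991 1.764
endloop
endfacet
facet normal -0.626 -0.758 0.186
outer loop
vertex -1.164 -1.188 2.602
vertex -2.486 -0.229 2.063
vertex -0.942 -1.751 1.056
endloop
endfacet
facet normal -0.134 0.339 0.931
outer loop
vertex -1.164 -1.188 2.602
vertex -0.157 0.031 2.303
vertex -2.486 -0.229 2.063
endloop
endfacet
facet normal 0.626 0.757 -0.186
outer loop
vertex -1.478 0.991 1.764
vertex -0.157 0.031 2.303
vertex -1.256 0.428 0.218
endloop
endfacet
facet normal 0.134 -0.339 -0.931
outer loop
vertex 0.066 -0.531 0.757
vertex -0.942 -1.751 1.056
vertex -1.256 0.428 0.218
endloop
endfacet
facet normal 0.625 0.758 -0.185
outer loop
vertex -1.256 0.428 0.218
vertex -0.157 0.031 2.303
vertex 0.066 -0.531 0.757
endloop
endfacet
facet normal 0.768 -0.558 0.314
outer loop
vertex 0.066 -0.531 0.757
vertex -1.164 -1.188 2.602
vertex -0.942 -1.751 1.056
endloop
endfacet
facet normal 0.768 -0.558 0.314
outer loop
vertex -0.157 0.031 2.303
vertex -1.164 -1.188 2.602
vertex 0.066 -0.531 0.757
endloop
endfacet
facet normal -0.774 0.438 -0.458
outer loop
vertex 0.828 -3.297 -0.696
vertex 1.772 -2.503 -1.532
vertex 0.826 -4.195 -1.551
endloop
endfacet
facet normal -0.633 -0.533 0.561
outer loop
vertex 1.608 -4.637 -1.088
vertex 0.828 -3.297 -0.696
vertex 0.826 -4.195 -1.551
endloop
endfacet
facet normal -0.773 0.438 -0.459
outer loop
vertex 0.826 -4.195 -1.551
vertex 1.772 -2.503 -1.532
vertex 1.771 -3.401 -2.387
endloop
endfacet
facet normal -0.001 -0.724 -0.689
outer loop
vertex 1.771 -3.401 -2.387
vertex 1.608 -4.637 -1.088
vertex 0.826 -4.195 -1.551
endloop
endfacet
facet normal 0.001 0.724 0.689
outer loop
vertex 0.828 -3.297 -0.696
vertex 2.554 -2.945 -1.069
vertex 1.772 -2.503 -1.532
endloop
endfacet
facet normal -0.634 -0.533 0.560
outer loop
vertex 1.609 -3.739 -0.233
vertex 0.828 -3.297 -0.696
vertex 1.608 -4.637 -1.088
endloop
endfacet
facet normal 0.001 0.724 0.689
outer loop
vertex 1.609 -3.739 -0.233
vertex 2.554 -2.945 -1.069
vertex 0.828 -3.297 -0.696
endloop
endfacet
facet normal 0.633 0.533 -0.561
outer loop
vertex 1.772 -2.503 -1.532
vertex 2.554 -2.945 -1.069
vertex 1.771 -3.401 -2.387
endloop
endfacet
facet normal -0.001 -0.724 -0.689
outer loop
vertex 2.552 -3.843 -1.924
vertex 1.608 -4.637 -1.088
vertex 1.771 -3.401 -2.387
endloop
endfacet
facet normal 0.634 0.533 -0.561
outer loop
vertex 1.771 -3.401 -2.387
vertex 2.554 -2.945 -1.069
vertex 2.552 -3.843 -1.924
endloop
endfacet
facet normal 0.774 -0.437 0.458
outer loop
vertex 2.552 -3.843 -1.924
vertex 1.609 -3.739 -0.233
vertex 1.608 -4.637 -1.088
endloop
endfacet
facet normal 0.773 -0.438 0.458
outer loop
vertex 2.554 -2.945 -1.069
vertex 1.609 -3.739 -0.233
vertex 2.552 -3.843 -1.924
endloop
endfacet

endsolid


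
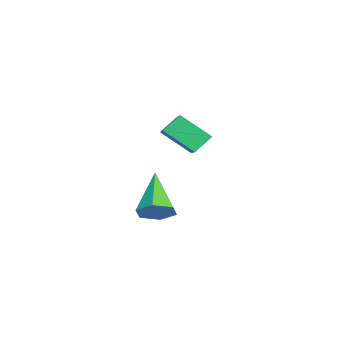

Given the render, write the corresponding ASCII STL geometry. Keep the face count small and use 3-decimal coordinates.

solid 
facet normal 0.749 0.135 -0.649
outer loop
vertex 2.879 -0.601 -3.482
vertex 2.33 -0.533 -4.101
vertex 2.57 0.143 -3.684
endloop
endfacet
facet normal 0.288 0.361 0.887
outer loop
vertex 2.879 -0.601 -3.482
vertex 2.57 0.143 -3.684
vertex 0.69 -0.827 -2.679
endloop
endfacet
facet normal 0.749 0.134 -0.649
outer loop
vertex 2.57 0.143 -3.684
vertex 2.33 -0.533 -4.101
vertex 2.022 0.21 -4.303
endloop
endfacet
facet normal -0.279 0.897 0.344
outer loop
vertex 2.57 0.143 -3.684
vertex 2.022 0.21 -4.303
vertex 0.69 -0.827 -2.679
endloop
endfacet
facet normal 0.749 0.134 -0.649
outer loop
vertex 2.022 0.21 -4.303
vertex 2.33 -0.533 -4.101
vertex 1.781 -0.466 -4.72
endloop
endfacet
facet normal -0.800 0.495 -0.340
outer loop
vertex 2.022 0.21 -4.303
vertex 1.781 -0.466 -4.72
vertex 0.69 -0.827 -2.679
endloop
endfacet
facet normal 0.749 0.135 -0.649
outer loop
vertex 1.781 -0.466 -4.72
vertex 2.33 -0.533 -4.101
vertex 2.09 -1.21 -4.518
endloop
endfacet
facet normal -0.755 -0.444 -0.482
outer loop
vertex 1.781 -0.466 -4.72
vertex 2.09 -1.21 -4.518
vertex 0.69 -0.827 -2.679
endloop
endfacet
facet normal 0.750 0.133 -0.648
outer loop
vertex 2.09 -1.21 -4.518
vertex 2.33 -0.533 -4.101
vertex 2.638 -1.277 -3.898
endloop
endfacet
facet normal -0.188 -0.980 0.061
outer loop
vertex 2.09 -1.21 -4.518
vertex 2.638 -1.277 -3.898
vertex 0.69 -0.827 -2.679
endloop
endfacet
facet normal 0.749 0.133 -0.649
outer loop
vertex 2.638 -1.277 -3.898
vertex 2.33 -0.533 -4.101
vertex 2.879 -0.601 -3.482
endloop
endfacet
facet normal 0.333 -0.577 0.745
outer loop
vertex 2.638 -1.277 -3.898
vertex 2.879 -0.601 -3.482
vertex 0.69 -0.827 -2.679
endloop
endfacet
facet normal -0.904 -0.184 -0.387
outer loop
vertex 2.276 -0.387 0.112
vertex 1.878 0.191 0.767
vertex 2.441 0.81 -0.843
endloop
endfacet
facet normal 0.415 -0.602 -0.683
outer loop
vertex 4.302 1.189 -0.047
vertex 2.276 -0.387 0.112
vertex 2.441 0.81 -0.843
endloop
endfacet
facet normal -0.904 -0.184 -0.387
outer loop
vertex 2.441 0.81 -0.843
vertex 1.878 0.191 0.767
vertex 2.043 1.388 -0.188
endloop
endfacet
facet normal 0.107 0.777 -0.620
outer loop
vertex 2.043 1.388 -0.188
vertex 4.302 1.189 -0.047
vertex 2.441 0.81 -0.843
endloop
endfacet
facet normal -0.107 -0.777 0.620
outer loop
vertex 2.276 -0.387 0.112
vertex 3.739 0.57 1.563
vertex 1.878 0.191 0.767
endloop
endfacet
facet normal 0.415 -0.602 -0.683
outer loop
vertex 4.137 -0.008 0.908
vertex 2.276 -0.387 0.112
vertex 4.302 1.189 -0.047
endloop
endfacet
facet normal -0.107 -0.777 0.620
outer loop
vertex 4.137 -0.008 0.908
vertex 3.739 0.57 1.563
vertex 2.276 -0.387 0.112
endloop
endfacet
facet normal -0.415 0.602 0.683
outer loop
vertex 1.878 0.191 0.767
vertex 3.739 0.57 1.563
vertex 2.043 1.388 -0.188
endloop
endfacet
facet normal 0.107 0.777 -0.620
outer loop
vertex 3.904 1.767 0.608
vertex 4.302 1.189 -0.047
vertex 2.043 1.388 -0.188
endloop
endfacet
facet normal -0.415 0.602 0.683
outer loop
vertex 2.043 1.388 -0.188
vertex 3.739 0.57 1.563
vertex 3.904 1.767 0.608
endloop
endfacet
facet normal 0.904 0.184 0.387
outer loop
vertex 3.904 1.767 0.608
vertex 4.137 -0.008 0.908
vertex 4.302 1.189 -0.047
endloop
endfacet
facet normal 0.904 0.184 0.387
outer loop
vertex 3.739 0.57 1.563
vertex 4.137 -0.008 0.908
vertex 3.904 1.767 0.608
endloop
endfacet

endsolid


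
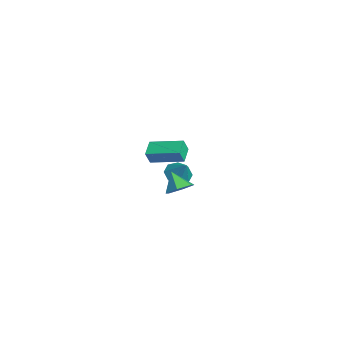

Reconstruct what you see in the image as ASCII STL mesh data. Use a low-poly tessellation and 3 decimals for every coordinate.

solid 
facet normal 0.617 0.222 -0.755
outer loop
vertex 3.18 -1.547 1.111
vertex 2.772 -1.976 0.651
vertex 2.607 -1.249 0.73
endloop
endfacet
facet normal -0.151 0.656 0.740
outer loop
vertex 3.18 -1.547 1.111
vertex 2.607 -1.249 0.73
vertex 2.088 -2.224 1.489
endloop
endfacet
facet normal 0.617 0.222 -0.755
outer loop
vertex 2.607 -1.249 0.73
vertex 2.772 -1.976 0.651
vertex 2.199 -1.679 0.27
endloop
endfacet
facet normal -0.803 0.568 0.181
outer loop
vertex 2.607 -1.249 0.73
vertex 2.199 -1.679 0.27
vertex 2.088 -2.224 1.489
endloop
endfacet
facet normal 0.617 0.222 -0.755
outer loop
vertex 2.199 -1.679 0.27
vertex 2.772 -1.976 0.651
vertex 2.364 -2.406 0.191
endloop
endfacet
facet normal -0.964 -0.200 -0.177
outer loop
vertex 2.199 -1.679 0.27
vertex 2.364 -2.406 0.191
vertex 2.088 -2.224 1.489
endloop
endfacet
facet normal 0.617 0.223 -0.755
outer loop
vertex 2.364 -2.406 0.191
vertex 2.772 -1.976 0.651
vertex 2.938 -2.704 0.572
endloop
endfacet
facet normal -0.473 -0.881 0.023
outer loop
vertex 2.364 -2.406 0.191
vertex 2.938 -2.704 0.572
vertex 2.088 -2.224 1.489
endloop
endfacet
facet normal 0.616 0.222 -0.756
outer loop
vertex 2.938 -2.704 0.572
vertex 2.772 -1.976 0.651
vertex 3.346 -2.274 1.031
endloop
endfacet
facet normal 0.180 -0.793 0.582
outer loop
vertex 2.938 -2.704 0.572
vertex 3.346 -2.274 1.031
vertex 2.088 -2.224 1.489
endloop
endfacet
facet normal 0.616 0.224 -0.755
outer loop
vertex 3.346 -2.274 1.031
vertex 2.772 -1.976 0.651
vertex 3.18 -1.547 1.111
endloop
endfacet
facet normal 0.341 -0.026 0.940
outer loop
vertex 3.346 -2.274 1.031
vertex 3.18 -1.547 1.111
vertex 2.088 -2.224 1.489
endloop
endfacet
facet normal -0.591 -0.181 -0.786
outer loop
vertex -0.735 -1.108 -1.233
vertex -1.33 -0.96 -0.82
vertex -0.88 -0.561 -1.25
endloop
endfacet
facet normal 0.956 0.249 -0.154
outer loop
vertex -0.735 -1.108 -1.233
vertex -0.88 -0.561 -1.25
vertex -0.61 -0.74 0.14
endloop
endfacet
facet normal -0.592 -0.180 -0.786
outer loop
vertex -0.88 -0.561 -1.25
vertex -1.33 -0.96 -0.82
vertex -1.289 -0.247 -1.014
endloop
endfacet
facet normal 0.604 0.797 -0.015
outer loop
vertex -0.88 -0.561 -1.25
vertex -1.289 -0.247 -1.014
vertex -0.61 -0.74 0.14
endloop
endfacet
facet normal -0.590 -0.180 -0.787
outer loop
vertex -1.289 -0.247 -1.014
vertex -1.33 -0.96 -0.82
vertex -1.722 -0.352 -0.665
endloop
endfacet
facet normal 0.064 0.931 0.360
outer loop
vertex -1.289 -0.247 -1.014
vertex -1.722 -0.352 -0.665
vertex -0.61 -0.74 0.14
endloop
endfacet
facet normal -0.591 -0.181 -0.786
outer loop
vertex -1.722 -0.352 -0.665
vertex -1.33 -0.96 -0.82
vertex -1.926 -0.812 -0.406
endloop
endfacet
facet normal -0.341 0.571 0.746
outer loop
vertex -1.722 -0.352 -0.665
vertex -1.926 -0.812 -0.406
vertex -0.61 -0.74 0.14
endloop
endfacet
facet normal -0.591 -0.179 -0.787
outer loop
vertex -1.926 -0.812 -0.406
vertex -1.33 -0.96 -0.82
vertex -1.781 -1.36 -0.39
endloop
endfacet
facet normal -0.379 -0.073 0.923
outer loop
vertex -1.926 -0.812 -0.406
vertex -1.781 -1.36 -0.39
vertex -0.61 -0.74 0.14
endloop
endfacet
facet normal -0.590 -0.180 -0.787
outer loop
vertex -1.781 -1.36 -0.39
vertex -1.33 -0.96 -0.82
vertex -1.372 -1.673 -0.625
endloop
endfacet
facet normal -0.025 -0.621 0.783
outer loop
vertex -1.781 -1.36 -0.39
vertex -1.372 -1.673 -0.625
vertex -0.61 -0.74 0.14
endloop
endfacet
facet normal -0.590 -0.181 -0.787
outer loop
vertex -1.372 -1.673 -0.625
vertex -1.33 -0.96 -0.82
vertex -0.938 -1.569 -0.974
endloop
endfacet
facet normal 0.511 -0.755 0.411
outer loop
vertex -1.372 -1.673 -0.625
vertex -0.938 -1.569 -0.974
vertex -0.61 -0.74 0.14
endloop
endfacet
facet normal -0.591 -0.182 -0.786
outer loop
vertex -0.938 -1.569 -0.974
vertex -1.33 -0.96 -0.82
vertex -0.735 -1.108 -1.233
endloop
endfacet
facet normal 0.919 -0.393 0.022
outer loop
vertex -0.938 -1.569 -0.974
vertex -0.735 -1.108 -1.233
vertex -0.61 -0.74 0.14
endloop
endfacet
facet normal -0.830 0.432 0.354
outer loop
vertex -4.582 -1.576 -0.29
vertex -3.63 -0.061 0.094
vertex -4.748 -1.283 -1.037
endloop
endfacet
facet normal -0.520 -0.828 -0.209
outer loop
vertex -3.91 -1.719 -1.394
vertex -4.582 -1.576 -0.29
vertex -4.748 -1.283 -1.037
endloop
endfacet
facet normal -0.830 0.432 0.353
outer loop
vertex -4.748 -1.283 -1.037
vertex -3.63 -0.061 0.094
vertex -3.796 0.232 -0.654
endloop
endfacet
facet normal -0.202 0.358 -0.912
outer loop
vertex -3.796 0.232 -0.654
vertex -3.91 -1.719 -1.394
vertex -4.748 -1.283 -1.037
endloop
endfacet
facet normal 0.202 -0.358 0.912
outer loop
vertex -4.582 -1.576 -0.29
vertex -2.792 -0.497 -0.263
vertex -3.63 -0.061 0.094
endloop
endfacet
facet normal -0.520 -0.828 -0.209
outer loop
vertex -3.744 -2.012 -0.646
vertex -4.582 -1.576 -0.29
vertex -3.91 -1.719 -1.394
endloop
endfacet
facet normal 0.202 -0.357 0.912
outer loop
vertex -3.744 -2.012 -0.646
vertex -2.792 -0.497 -0.263
vertex -4.582 -1.576 -0.29
endloop
endfacet
facet normal 0.520 0.828 0.209
outer loop
vertex -3.63 -0.061 0.094
vertex -2.792 -0.497 -0.263
vertex -3.796 0.232 -0.654
endloop
endfacet
facet normal -0.201 0.358 -0.912
outer loop
vertex -2.958 -0.204 -1.01
vertex -3.91 -1.719 -1.394
vertex -3.796 0.232 -0.654
endloop
endfacet
facet normal 0.520 0.828 0.209
outer loop
vertex -3.796 0.232 -0.654
vertex -2.792 -0.497 -0.263
vertex -2.958 -0.204 -1.01
endloop
endfacet
facet normal 0.830 -0.432 -0.353
outer loop
vertex -2.958 -0.204 -1.01
vertex -3.744 -2.012 -0.646
vertex -3.91 -1.719 -1.394
endloop
endfacet
facet normal 0.830 -0.432 -0.354
outer loop
vertex -2.792 -0.497 -0.263
vertex -3.744 -2.012 -0.646
vertex -2.958 -0.204 -1.01
endloop
endfacet

endsolid


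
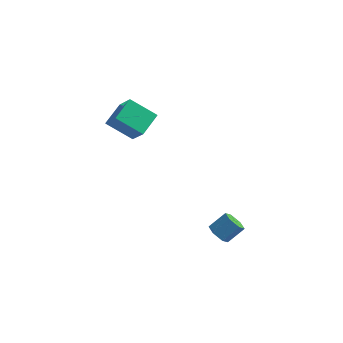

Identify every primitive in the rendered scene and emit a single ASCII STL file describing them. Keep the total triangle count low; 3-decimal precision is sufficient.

solid 
facet normal -0.810 -0.175 0.560
outer loop
vertex -2.33 -2.15 2.602
vertex -2.191 -0.929 3.184
vertex -3.213 -1.532 1.517
endloop
endfacet
facet normal -0.102 -0.898 -0.428
outer loop
vertex -1.909 -1.251 0.616
vertex -2.33 -2.15 2.602
vertex -3.213 -1.532 1.517
endloop
endfacet
facet normal -0.810 -0.175 0.560
outer loop
vertex -3.213 -1.532 1.517
vertex -2.191 -0.929 3.184
vertex -3.074 -0.311 2.099
endloop
endfacet
facet normal -0.577 0.404 -0.710
outer loop
vertex -3.074 -0.311 2.099
vertex -1.909 -1.251 0.616
vertex -3.213 -1.532 1.517
endloop
endfacet
facet normal 0.577 -0.404 0.710
outer loop
vertex -2.33 -2.15 2.602
vertex -0.887 -0.648 2.283
vertex -2.191 -0.929 3.184
endloop
endfacet
facet normal -0.102 -0.898 -0.428
outer loop
vertex -1.026 -1.869 1.701
vertex -2.33 -2.15 2.602
vertex -1.909 -1.251 0.616
endloop
endfacet
facet normal 0.577 -0.404 0.710
outer loop
vertex -1.026 -1.869 1.701
vertex -0.887 -0.648 2.283
vertex -2.33 -2.15 2.602
endloop
endfacet
facet normal 0.102 0.898 0.428
outer loop
vertex -2.191 -0.929 3.184
vertex -0.887 -0.648 2.283
vertex -3.074 -0.311 2.099
endloop
endfacet
facet normal -0.577 0.404 -0.710
outer loop
vertex -1.77 -0.03 1.198
vertex -1.909 -1.251 0.616
vertex -3.074 -0.311 2.099
endloop
endfacet
facet normal 0.102 0.898 0.428
outer loop
vertex -3.074 -0.311 2.099
vertex -0.887 -0.648 2.283
vertex -1.77 -0.03 1.198
endloop
endfacet
facet normal 0.810 0.175 -0.560
outer loop
vertex -1.77 -0.03 1.198
vertex -1.026 -1.869 1.701
vertex -1.909 -1.251 0.616
endloop
endfacet
facet normal 0.810 0.175 -0.560
outer loop
vertex -0.887 -0.648 2.283
vertex -1.026 -1.869 1.701
vertex -1.77 -0.03 1.198
endloop
endfacet
facet normal -0.513 -0.547 -0.662
outer loop
vertex 4.071 -3.368 -3.21
vertex 3.578 -3.361 -2.834
vertex 3.651 -2.915 -3.259
endloop
endfacet
facet normal 0.527 0.408 -0.745
outer loop
vertex 4.071 -3.368 -3.21
vertex 3.651 -2.915 -3.259
vertex 4.635 -2.767 -2.482
endloop
endfacet
facet normal 0.527 0.407 -0.746
outer loop
vertex 4.635 -2.767 -2.482
vertex 3.651 -2.915 -3.259
vertex 4.215 -2.313 -2.531
endloop
endfacet
facet normal 0.513 0.546 0.662
outer loop
vertex 4.635 -2.767 -2.482
vertex 4.215 -2.313 -2.531
vertex 4.142 -2.759 -2.106
endloop
endfacet
facet normal -0.513 -0.547 -0.662
outer loop
vertex 3.651 -2.915 -3.259
vertex 3.578 -3.361 -2.834
vertex 3.158 -2.908 -2.883
endloop
endfacet
facet normal -0.324 0.837 -0.441
outer loop
vertex 3.651 -2.915 -3.259
vertex 3.158 -2.908 -2.883
vertex 4.215 -2.313 -2.531
endloop
endfacet
facet normal -0.324 0.837 -0.441
outer loop
vertex 4.215 -2.313 -2.531
vertex 3.158 -2.908 -2.883
vertex 3.722 -2.306 -2.155
endloop
endfacet
facet normal 0.513 0.547 0.662
outer loop
vertex 4.215 -2.313 -2.531
vertex 3.722 -2.306 -2.155
vertex 4.142 -2.759 -2.106
endloop
endfacet
facet normal -0.513 -0.547 -0.661
outer loop
vertex 3.158 -2.908 -2.883
vertex 3.578 -3.361 -2.834
vertex 3.085 -3.353 -2.458
endloop
endfacet
facet normal -0.850 0.430 0.304
outer loop
vertex 3.158 -2.908 -2.883
vertex 3.085 -3.353 -2.458
vertex 3.722 -2.306 -2.155
endloop
endfacet
facet normal -0.850 0.429 0.304
outer loop
vertex 3.722 -2.306 -2.155
vertex 3.085 -3.353 -2.458
vertex 3.649 -2.752 -1.73
endloop
endfacet
facet normal 0.513 0.547 0.662
outer loop
vertex 3.722 -2.306 -2.155
vertex 3.649 -2.752 -1.73
vertex 4.142 -2.759 -2.106
endloop
endfacet
facet normal -0.513 -0.546 -0.662
outer loop
vertex 3.085 -3.353 -2.458
vertex 3.578 -3.361 -2.834
vertex 3.505 -3.807 -2.409
endloop
endfacet
facet normal -0.528 -0.408 0.745
outer loop
vertex 3.085 -3.353 -2.458
vertex 3.505 -3.807 -2.409
vertex 3.649 -2.752 -1.73
endloop
endfacet
facet normal -0.527 -0.408 0.746
outer loop
vertex 3.649 -2.752 -1.73
vertex 3.505 -3.807 -2.409
vertex 4.069 -3.205 -1.681
endloop
endfacet
facet normal 0.513 0.547 0.662
outer loop
vertex 3.649 -2.752 -1.73
vertex 4.069 -3.205 -1.681
vertex 4.142 -2.759 -2.106
endloop
endfacet
facet normal -0.513 -0.547 -0.662
outer loop
vertex 3.505 -3.807 -2.409
vertex 3.578 -3.361 -2.834
vertex 3.998 -3.814 -2.785
endloop
endfacet
facet normal 0.324 -0.837 0.441
outer loop
vertex 3.505 -3.807 -2.409
vertex 3.998 -3.814 -2.785
vertex 4.069 -3.205 -1.681
endloop
endfacet
facet normal 0.324 -0.837 0.441
outer loop
vertex 4.069 -3.205 -1.681
vertex 3.998 -3.814 -2.785
vertex 4.562 -3.212 -2.057
endloop
endfacet
facet normal 0.513 0.547 0.662
outer loop
vertex 4.069 -3.205 -1.681
vertex 4.562 -3.212 -2.057
vertex 4.142 -2.759 -2.106
endloop
endfacet
facet normal -0.513 -0.547 -0.662
outer loop
vertex 3.998 -3.814 -2.785
vertex 3.578 -3.361 -2.834
vertex 4.071 -3.368 -3.21
endloop
endfacet
facet normal 0.851 -0.429 -0.304
outer loop
vertex 3.998 -3.814 -2.785
vertex 4.071 -3.368 -3.21
vertex 4.562 -3.212 -2.057
endloop
endfacet
facet normal 0.850 -0.430 -0.304
outer loop
vertex 4.562 -3.212 -2.057
vertex 4.071 -3.368 -3.21
vertex 4.635 -2.767 -2.482
endloop
endfacet
facet normal 0.513 0.547 0.661
outer loop
vertex 4.562 -3.212 -2.057
vertex 4.635 -2.767 -2.482
vertex 4.142 -2.759 -2.106
endloop
endfacet

endsolid


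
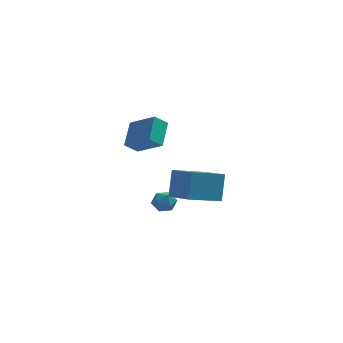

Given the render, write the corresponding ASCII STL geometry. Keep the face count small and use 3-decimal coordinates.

solid 
facet normal -0.788 -0.526 0.319
outer loop
vertex -1.541 -2.094 0.61
vertex -2.637 -0.803 0.03
vertex -1.641 -2.842 -0.868
endloop
endfacet
facet normal 0.612 -0.722 0.324
outer loop
vertex -0.103 -1.817 -1.49
vertex -1.541 -2.094 0.61
vertex -1.641 -2.842 -0.868
endloop
endfacet
facet normal -0.789 -0.526 0.319
outer loop
vertex -1.641 -2.842 -0.868
vertex -2.637 -0.803 0.03
vertex -2.736 -1.551 -1.448
endloop
endfacet
facet normal -0.060 -0.451 -0.891
outer loop
vertex -2.736 -1.551 -1.448
vertex -0.103 -1.817 -1.49
vertex -1.641 -2.842 -0.868
endloop
endfacet
facet normal 0.060 0.451 0.891
outer loop
vertex -1.541 -2.094 0.61
vertex -1.099 0.222 -0.592
vertex -2.637 -0.803 0.03
endloop
endfacet
facet normal 0.612 -0.721 0.324
outer loop
vertex -0.004 -1.069 -0.012
vertex -1.541 -2.094 0.61
vertex -0.103 -1.817 -1.49
endloop
endfacet
facet normal 0.060 0.451 0.891
outer loop
vertex -0.004 -1.069 -0.012
vertex -1.099 0.222 -0.592
vertex -1.541 -2.094 0.61
endloop
endfacet
facet normal -0.612 0.721 -0.324
outer loop
vertex -2.637 -0.803 0.03
vertex -1.099 0.222 -0.592
vertex -2.736 -1.551 -1.448
endloop
endfacet
facet normal -0.060 -0.451 -0.891
outer loop
vertex -1.199 -0.526 -2.07
vertex -0.103 -1.817 -1.49
vertex -2.736 -1.551 -1.448
endloop
endfacet
facet normal -0.612 0.721 -0.324
outer loop
vertex -2.736 -1.551 -1.448
vertex -1.099 0.222 -0.592
vertex -1.199 -0.526 -2.07
endloop
endfacet
facet normal 0.788 0.526 -0.319
outer loop
vertex -1.199 -0.526 -2.07
vertex -0.004 -1.069 -0.012
vertex -0.103 -1.817 -1.49
endloop
endfacet
facet normal 0.789 0.525 -0.319
outer loop
vertex -1.099 0.222 -0.592
vertex -0.004 -1.069 -0.012
vertex -1.199 -0.526 -2.07
endloop
endfacet
facet normal -0.763 0.467 -0.447
outer loop
vertex -3.269 -0.369 -2.977
vertex -3.71 -0.623 -2.489
vertex -3.39 -0.003 -2.388
endloop
endfacet
facet normal -0.154 0.825 -0.544
outer loop
vertex -3.269 -0.369 -2.977
vertex -3.39 -0.003 -2.388
vertex -2.736 -0.05 -2.644
endloop
endfacet
facet normal 0.309 0.389 -0.868
outer loop
vertex -3.269 -0.369 -2.977
vertex -2.736 -0.05 -2.644
vertex -2.651 -0.699 -2.905
endloop
endfacet
facet normal -0.014 -0.239 -0.971
outer loop
vertex -3.269 -0.369 -2.977
vertex -2.651 -0.699 -2.905
vertex -3.253 -1.053 -2.809
endloop
endfacet
facet normal -0.677 -0.190 -0.711
outer loop
vertex -3.269 -0.369 -2.977
vertex -3.253 -1.053 -2.809
vertex -3.71 -0.623 -2.489
endloop
endfacet
facet normal 0.110 0.989 0.099
outer loop
vertex -2.736 -0.05 -2.644
vertex -3.39 -0.003 -2.388
vertex -2.847 -0.107 -1.951
endloop
endfacet
facet normal -0.875 0.410 0.256
outer loop
vertex -3.39 -0.003 -2.388
vertex -3.71 -0.623 -2.489
vertex -3.449 -0.461 -1.855
endloop
endfacet
facet normal -0.736 -0.655 -0.172
outer loop
vertex -3.71 -0.623 -2.489
vertex -3.253 -1.053 -2.809
vertex -3.364 -1.11 -2.116
endloop
endfacet
facet normal 0.336 -0.732 -0.592
outer loop
vertex -3.253 -1.053 -2.809
vertex -2.651 -0.699 -2.905
vertex -2.71 -1.157 -2.372
endloop
endfacet
facet normal 0.859 0.284 -0.426
outer loop
vertex -2.651 -0.699 -2.905
vertex -2.736 -0.05 -2.644
vertex -2.39 -0.537 -2.271
endloop
endfacet
facet normal 0.014 0.239 0.971
outer loop
vertex -2.831 -0.791 -1.783
vertex -2.847 -0.107 -1.951
vertex -3.449 -0.461 -1.855
endloop
endfacet
facet normal -0.309 -0.389 0.868
outer loop
vertex -2.831 -0.791 -1.783
vertex -3.449 -0.461 -1.855
vertex -3.364 -1.11 -2.116
endloop
endfacet
facet normal 0.154 -0.825 0.544
outer loop
vertex -2.831 -0.791 -1.783
vertex -3.364 -1.11 -2.116
vertex -2.71 -1.157 -2.372
endloop
endfacet
facet normal 0.763 -0.467 0.447
outer loop
vertex -2.831 -0.791 -1.783
vertex -2.71 -1.157 -2.372
vertex -2.39 -0.537 -2.271
endloop
endfacet
facet normal 0.677 0.190 0.711
outer loop
vertex -2.831 -0.791 -1.783
vertex -2.39 -0.537 -2.271
vertex -2.847 -0.107 -1.951
endloop
endfacet
facet normal -0.336 0.732 0.592
outer loop
vertex -3.449 -0.461 -1.855
vertex -2.847 -0.107 -1.951
vertex -3.39 -0.003 -2.388
endloop
endfacet
facet normal -0.859 -0.284 0.426
outer loop
vertex -3.364 -1.11 -2.116
vertex -3.449 -0.461 -1.855
vertex -3.71 -0.623 -2.489
endloop
endfacet
facet normal -0.110 -0.989 -0.099
outer loop
vertex -2.71 -1.157 -2.372
vertex -3.364 -1.11 -2.116
vertex -3.253 -1.053 -2.809
endloop
endfacet
facet normal 0.875 -0.410 -0.256
outer loop
vertex -2.39 -0.537 -2.271
vertex -2.71 -1.157 -2.372
vertex -2.651 -0.699 -2.905
endloop
endfacet
facet normal 0.736 0.655 0.172
outer loop
vertex -2.847 -0.107 -1.951
vertex -2.39 -0.537 -2.271
vertex -2.736 -0.05 -2.644
endloop
endfacet
facet normal -0.662 -0.391 0.640
outer loop
vertex -3.34 -4.85 4.238
vertex -3.199 -3.619 5.136
vertex -4.597 -4.093 3.399
endloop
endfacet
facet normal -0.092 -0.804 -0.588
outer loop
vertex -4.001 -3.741 2.824
vertex -3.34 -4.85 4.238
vertex -4.597 -4.093 3.399
endloop
endfacet
facet normal -0.662 -0.391 0.640
outer loop
vertex -4.597 -4.093 3.399
vertex -3.199 -3.619 5.136
vertex -4.455 -2.862 4.298
endloop
endfacet
facet normal -0.744 0.448 -0.496
outer loop
vertex -4.455 -2.862 4.298
vertex -4.001 -3.741 2.824
vertex -4.597 -4.093 3.399
endloop
endfacet
facet normal 0.744 -0.448 0.497
outer loop
vertex -3.34 -4.85 4.238
vertex -2.603 -3.267 4.561
vertex -3.199 -3.619 5.136
endloop
endfacet
facet normal -0.093 -0.804 -0.587
outer loop
vertex -2.745 -4.498 3.662
vertex -3.34 -4.85 4.238
vertex -4.001 -3.741 2.824
endloop
endfacet
facet normal 0.744 -0.448 0.495
outer loop
vertex -2.745 -4.498 3.662
vertex -2.603 -3.267 4.561
vertex -3.34 -4.85 4.238
endloop
endfacet
facet normal 0.092 0.804 0.588
outer loop
vertex -3.199 -3.619 5.136
vertex -2.603 -3.267 4.561
vertex -4.455 -2.862 4.298
endloop
endfacet
facet normal -0.744 0.447 -0.496
outer loop
vertex -3.86 -2.51 3.722
vertex -4.001 -3.741 2.824
vertex -4.455 -2.862 4.298
endloop
endfacet
facet normal 0.093 0.804 0.587
outer loop
vertex -4.455 -2.862 4.298
vertex -2.603 -3.267 4.561
vertex -3.86 -2.51 3.722
endloop
endfacet
facet normal 0.662 0.391 -0.640
outer loop
vertex -3.86 -2.51 3.722
vertex -2.745 -4.498 3.662
vertex -4.001 -3.741 2.824
endloop
endfacet
facet normal 0.662 0.391 -0.640
outer loop
vertex -2.603 -3.267 4.561
vertex -2.745 -4.498 3.662
vertex -3.86 -2.51 3.722
endloop
endfacet

endsolid


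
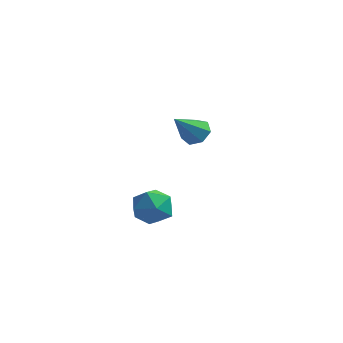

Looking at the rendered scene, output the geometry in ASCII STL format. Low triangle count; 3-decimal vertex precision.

solid 
facet normal 0.270 0.668 -0.694
outer loop
vertex -2.511 1.485 -2.404
vertex -2.979 1.918 -2.169
vertex -2.329 1.852 -1.98
endloop
endfacet
facet normal 0.760 -0.616 0.207
outer loop
vertex -2.511 1.485 -2.404
vertex -2.329 1.852 -1.98
vertex -3.421 0.822 -1.031
endloop
endfacet
facet normal 0.269 0.669 -0.693
outer loop
vertex -2.329 1.852 -1.98
vertex -2.979 1.918 -2.169
vertex -2.637 2.269 -1.697
endloop
endfacet
facet normal 0.665 -0.016 0.747
outer loop
vertex -2.329 1.852 -1.98
vertex -2.637 2.269 -1.697
vertex -3.421 0.822 -1.031
endloop
endfacet
facet normal 0.271 0.668 -0.693
outer loop
vertex -2.637 2.269 -1.697
vertex -2.979 1.918 -2.169
vertex -3.202 2.422 -1.77
endloop
endfacet
facet normal -0.004 0.420 0.908
outer loop
vertex -2.637 2.269 -1.697
vertex -3.202 2.422 -1.77
vertex -3.421 0.822 -1.031
endloop
endfacet
facet normal 0.269 0.668 -0.693
outer loop
vertex -3.202 2.422 -1.77
vertex -2.979 1.918 -2.169
vertex -3.599 2.195 -2.143
endloop
endfacet
facet normal -0.740 0.363 0.567
outer loop
vertex -3.202 2.422 -1.77
vertex -3.599 2.195 -2.143
vertex -3.421 0.822 -1.031
endloop
endfacet
facet normal 0.269 0.668 -0.694
outer loop
vertex -3.599 2.195 -2.143
vertex -2.979 1.918 -2.169
vertex -3.53 1.76 -2.535
endloop
endfacet
facet normal -0.990 -0.142 -0.017
outer loop
vertex -3.599 2.195 -2.143
vertex -3.53 1.76 -2.535
vertex -3.421 0.822 -1.031
endloop
endfacet
facet normal 0.269 0.668 -0.694
outer loop
vertex -3.53 1.76 -2.535
vertex -2.979 1.918 -2.169
vertex -3.045 1.444 -2.651
endloop
endfacet
facet normal -0.565 -0.718 -0.407
outer loop
vertex -3.53 1.76 -2.535
vertex -3.045 1.444 -2.651
vertex -3.421 0.822 -1.031
endloop
endfacet
facet normal 0.270 0.668 -0.694
outer loop
vertex -3.045 1.444 -2.651
vertex -2.979 1.918 -2.169
vertex -2.511 1.485 -2.404
endloop
endfacet
facet normal 0.213 -0.928 -0.307
outer loop
vertex -3.045 1.444 -2.651
vertex -2.511 1.485 -2.404
vertex -3.421 0.822 -1.031
endloop
endfacet
facet normal -0.560 0.277 0.781
outer loop
vertex -3.325 -3.052 -3.337
vertex -2.666 -3.309 -2.773
vertex -2.687 -2.462 -3.089
endloop
endfacet
facet normal -0.706 0.676 0.208
outer loop
vertex -3.325 -3.052 -3.337
vertex -2.687 -2.462 -3.089
vertex -2.967 -2.49 -3.948
endloop
endfacet
facet normal -0.918 0.240 -0.317
outer loop
vertex -3.325 -3.052 -3.337
vertex -2.967 -2.49 -3.948
vertex -3.119 -3.355 -4.164
endloop
endfacet
facet normal -0.901 -0.428 -0.068
outer loop
vertex -3.325 -3.052 -3.337
vertex -3.119 -3.355 -4.164
vertex -2.933 -3.861 -3.438
endloop
endfacet
facet normal -0.680 -0.406 0.610
outer loop
vertex -3.325 -3.052 -3.337
vertex -2.933 -3.861 -3.438
vertex -2.666 -3.309 -2.773
endloop
endfacet
facet normal -0.103 0.995 0.001
outer loop
vertex -2.967 -2.49 -3.948
vertex -2.687 -2.462 -3.089
vertex -2.087 -2.399 -3.762
endloop
endfacet
facet normal 0.134 0.349 0.927
outer loop
vertex -2.687 -2.462 -3.089
vertex -2.666 -3.309 -2.773
vertex -1.901 -2.905 -3.036
endloop
endfacet
facet normal -0.060 -0.756 0.652
outer loop
vertex -2.666 -3.309 -2.773
vertex -2.933 -3.861 -3.438
vertex -2.053 -3.77 -3.252
endloop
endfacet
facet normal -0.417 -0.792 -0.446
outer loop
vertex -2.933 -3.861 -3.438
vertex -3.119 -3.355 -4.164
vertex -2.333 -3.798 -4.111
endloop
endfacet
facet normal -0.444 0.290 -0.848
outer loop
vertex -3.119 -3.355 -4.164
vertex -2.967 -2.49 -3.948
vertex -2.354 -2.951 -4.427
endloop
endfacet
facet normal 0.901 0.428 0.068
outer loop
vertex -1.695 -3.208 -3.863
vertex -2.087 -2.399 -3.762
vertex -1.901 -2.905 -3.036
endloop
endfacet
facet normal 0.918 -0.240 0.317
outer loop
vertex -1.695 -3.208 -3.863
vertex -1.901 -2.905 -3.036
vertex -2.053 -3.77 -3.252
endloop
endfacet
facet normal 0.706 -0.676 -0.208
outer loop
vertex -1.695 -3.208 -3.863
vertex -2.053 -3.77 -3.252
vertex -2.333 -3.798 -4.111
endloop
endfacet
facet normal 0.560 -0.277 -0.781
outer loop
vertex -1.695 -3.208 -3.863
vertex -2.333 -3.798 -4.111
vertex -2.354 -2.951 -4.427
endloop
endfacet
facet normal 0.680 0.406 -0.610
outer loop
vertex -1.695 -3.208 -3.863
vertex -2.354 -2.951 -4.427
vertex -2.087 -2.399 -3.762
endloop
endfacet
facet normal 0.417 0.792 0.446
outer loop
vertex -1.901 -2.905 -3.036
vertex -2.087 -2.399 -3.762
vertex -2.687 -2.462 -3.089
endloop
endfacet
facet normal 0.444 -0.290 0.848
outer loop
vertex -2.053 -3.77 -3.252
vertex -1.901 -2.905 -3.036
vertex -2.666 -3.309 -2.773
endloop
endfacet
facet normal 0.103 -0.995 -0.001
outer loop
vertex -2.333 -3.798 -4.111
vertex -2.053 -3.77 -3.252
vertex -2.933 -3.861 -3.438
endloop
endfacet
facet normal -0.134 -0.349 -0.927
outer loop
vertex -2.354 -2.951 -4.427
vertex -2.333 -3.798 -4.111
vertex -3.119 -3.355 -4.164
endloop
endfacet
facet normal 0.060 0.756 -0.652
outer loop
vertex -2.087 -2.399 -3.762
vertex -2.354 -2.951 -4.427
vertex -2.967 -2.49 -3.948
endloop
endfacet

endsolid


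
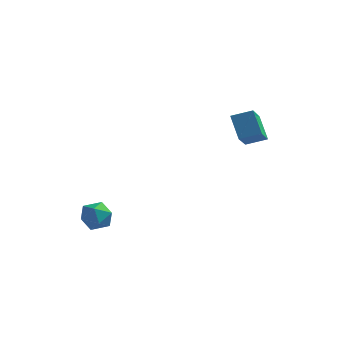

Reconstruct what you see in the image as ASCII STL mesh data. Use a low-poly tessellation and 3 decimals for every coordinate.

solid 
facet normal -0.677 0.571 -0.464
outer loop
vertex -1.896 -3.005 -3.611
vertex -2.406 -3.383 -3.332
vertex -2.165 -2.825 -2.997
endloop
endfacet
facet normal -0.089 0.945 -0.316
outer loop
vertex -1.896 -3.005 -3.611
vertex -2.165 -2.825 -2.997
vertex -1.479 -2.794 -3.098
endloop
endfacet
facet normal 0.463 0.621 -0.632
outer loop
vertex -1.896 -3.005 -3.611
vertex -1.479 -2.794 -3.098
vertex -1.296 -3.333 -3.494
endloop
endfacet
facet normal 0.217 0.048 -0.975
outer loop
vertex -1.896 -3.005 -3.611
vertex -1.296 -3.333 -3.494
vertex -1.868 -3.697 -3.639
endloop
endfacet
facet normal -0.489 0.016 -0.872
outer loop
vertex -1.896 -3.005 -3.611
vertex -1.868 -3.697 -3.639
vertex -2.406 -3.383 -3.332
endloop
endfacet
facet normal 0.016 0.920 0.391
outer loop
vertex -1.479 -2.794 -3.098
vertex -2.165 -2.825 -2.997
vertex -1.732 -3.043 -2.501
endloop
endfacet
facet normal -0.937 0.315 0.150
outer loop
vertex -2.165 -2.825 -2.997
vertex -2.406 -3.383 -3.332
vertex -2.304 -3.407 -2.646
endloop
endfacet
facet normal -0.632 -0.583 -0.511
outer loop
vertex -2.406 -3.383 -3.332
vertex -1.868 -3.697 -3.639
vertex -2.121 -3.946 -3.042
endloop
endfacet
facet normal 0.509 -0.530 -0.678
outer loop
vertex -1.868 -3.697 -3.639
vertex -1.296 -3.333 -3.494
vertex -1.435 -3.915 -3.143
endloop
endfacet
facet normal 0.909 0.398 -0.121
outer loop
vertex -1.296 -3.333 -3.494
vertex -1.479 -2.794 -3.098
vertex -1.194 -3.357 -2.808
endloop
endfacet
facet normal -0.217 -0.048 0.975
outer loop
vertex -1.704 -3.735 -2.529
vertex -1.732 -3.043 -2.501
vertex -2.304 -3.407 -2.646
endloop
endfacet
facet normal -0.463 -0.621 0.632
outer loop
vertex -1.704 -3.735 -2.529
vertex -2.304 -3.407 -2.646
vertex -2.121 -3.946 -3.042
endloop
endfacet
facet normal 0.089 -0.945 0.316
outer loop
vertex -1.704 -3.735 -2.529
vertex -2.121 -3.946 -3.042
vertex -1.435 -3.915 -3.143
endloop
endfacet
facet normal 0.677 -0.571 0.464
outer loop
vertex -1.704 -3.735 -2.529
vertex -1.435 -3.915 -3.143
vertex -1.194 -3.357 -2.808
endloop
endfacet
facet normal 0.489 -0.016 0.872
outer loop
vertex -1.704 -3.735 -2.529
vertex -1.194 -3.357 -2.808
vertex -1.732 -3.043 -2.501
endloop
endfacet
facet normal -0.509 0.530 0.678
outer loop
vertex -2.304 -3.407 -2.646
vertex -1.732 -3.043 -2.501
vertex -2.165 -2.825 -2.997
endloop
endfacet
facet normal -0.909 -0.398 0.121
outer loop
vertex -2.121 -3.946 -3.042
vertex -2.304 -3.407 -2.646
vertex -2.406 -3.383 -3.332
endloop
endfacet
facet normal -0.016 -0.920 -0.391
outer loop
vertex -1.435 -3.915 -3.143
vertex -2.121 -3.946 -3.042
vertex -1.868 -3.697 -3.639
endloop
endfacet
facet normal 0.937 -0.315 -0.150
outer loop
vertex -1.194 -3.357 -2.808
vertex -1.435 -3.915 -3.143
vertex -1.296 -3.333 -3.494
endloop
endfacet
facet normal 0.632 0.583 0.511
outer loop
vertex -1.732 -3.043 -2.501
vertex -1.194 -3.357 -2.808
vertex -1.479 -2.794 -3.098
endloop
endfacet
facet normal -0.458 0.436 0.775
outer loop
vertex 3.066 -0.584 1.891
vertex 2.905 0.507 1.183
vertex 2.318 -0.875 1.613
endloop
endfacet
facet normal 0.123 -0.832 0.540
outer loop
vertex 2.835 -1.367 0.737
vertex 3.066 -0.584 1.891
vertex 2.318 -0.875 1.613
endloop
endfacet
facet normal -0.458 0.436 0.775
outer loop
vertex 2.318 -0.875 1.613
vertex 2.905 0.507 1.183
vertex 2.157 0.216 0.905
endloop
endfacet
facet normal -0.881 -0.342 -0.327
outer loop
vertex 2.157 0.216 0.905
vertex 2.835 -1.367 0.737
vertex 2.318 -0.875 1.613
endloop
endfacet
facet normal 0.881 0.342 0.327
outer loop
vertex 3.066 -0.584 1.891
vertex 3.422 0.015 0.307
vertex 2.905 0.507 1.183
endloop
endfacet
facet normal 0.123 -0.832 0.540
outer loop
vertex 3.583 -1.076 1.015
vertex 3.066 -0.584 1.891
vertex 2.835 -1.367 0.737
endloop
endfacet
facet normal 0.881 0.342 0.327
outer loop
vertex 3.583 -1.076 1.015
vertex 3.422 0.015 0.307
vertex 3.066 -0.584 1.891
endloop
endfacet
facet normal -0.123 0.832 -0.540
outer loop
vertex 2.905 0.507 1.183
vertex 3.422 0.015 0.307
vertex 2.157 0.216 0.905
endloop
endfacet
facet normal -0.881 -0.342 -0.327
outer loop
vertex 2.674 -0.276 0.029
vertex 2.835 -1.367 0.737
vertex 2.157 0.216 0.905
endloop
endfacet
facet normal -0.123 0.832 -0.540
outer loop
vertex 2.157 0.216 0.905
vertex 3.422 0.015 0.307
vertex 2.674 -0.276 0.029
endloop
endfacet
facet normal 0.458 -0.436 -0.775
outer loop
vertex 2.674 -0.276 0.029
vertex 3.583 -1.076 1.015
vertex 2.835 -1.367 0.737
endloop
endfacet
facet normal 0.458 -0.436 -0.775
outer loop
vertex 3.422 0.015 0.307
vertex 3.583 -1.076 1.015
vertex 2.674 -0.276 0.029
endloop
endfacet

endsolid
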